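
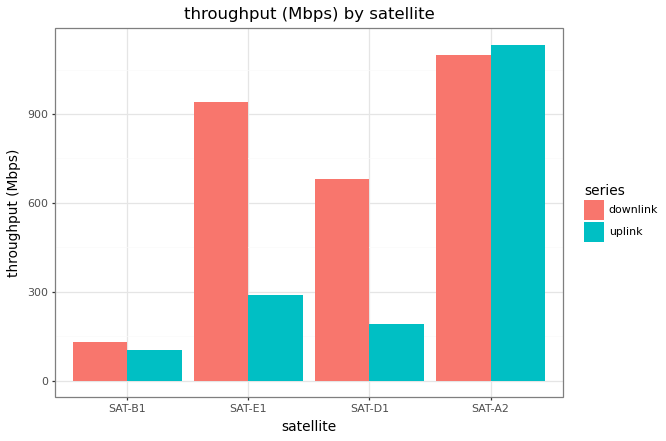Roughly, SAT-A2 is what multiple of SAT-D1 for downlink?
SAT-A2 ≈ 1100, SAT-D1 ≈ 700; 1100/700 ≈ 1.57.

≈ 1.57×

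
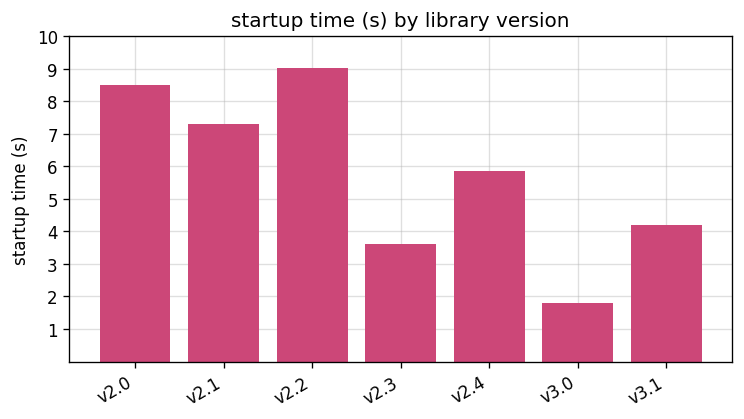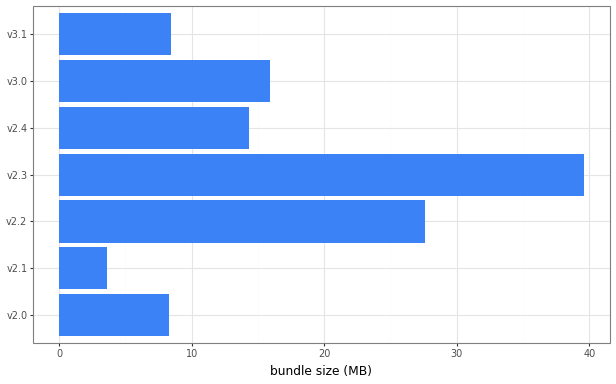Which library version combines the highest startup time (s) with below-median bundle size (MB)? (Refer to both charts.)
Chart 2 median bundle size (MB) ≈ 15; below-median library versions: v2.0, v2.1, v3.1. Among those, v2.0 has the highest startup time (s) (≈ 8).

v2.0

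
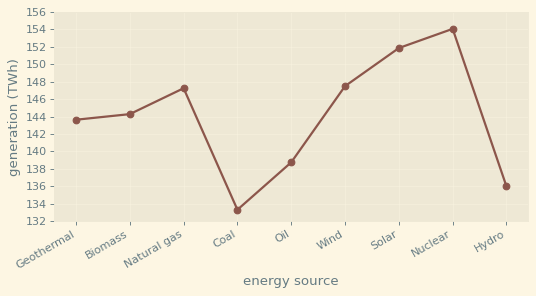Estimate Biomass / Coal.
≈ 1.07×

Biomass ≈ 144, Coal ≈ 134; 144/134 ≈ 1.07.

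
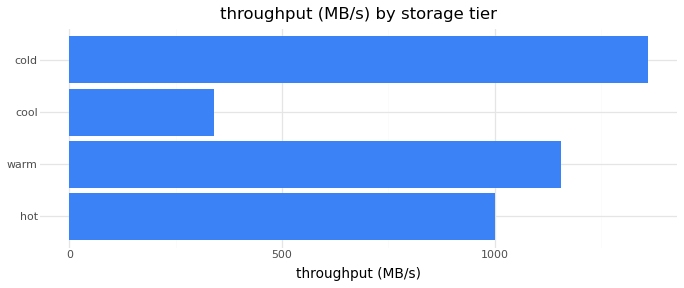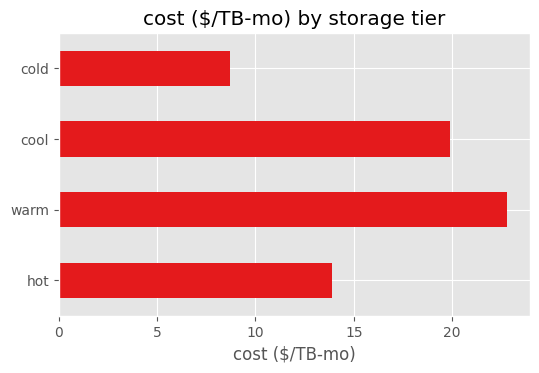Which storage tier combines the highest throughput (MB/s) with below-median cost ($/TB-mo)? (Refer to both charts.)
Chart 2 median cost ($/TB-mo) ≈ 15; below-median storage tiers: hot, cold. Among those, cold has the highest throughput (MB/s) (≈ 1400).

cold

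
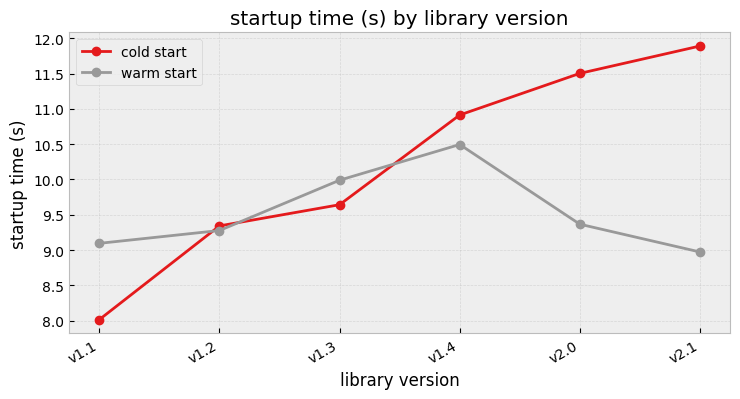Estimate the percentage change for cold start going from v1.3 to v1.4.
≈ +15.8%

v1.3 ≈ 9.5, v1.4 ≈ 11.0; (11.0 − 9.5) / 9.5 ≈ +15.8%.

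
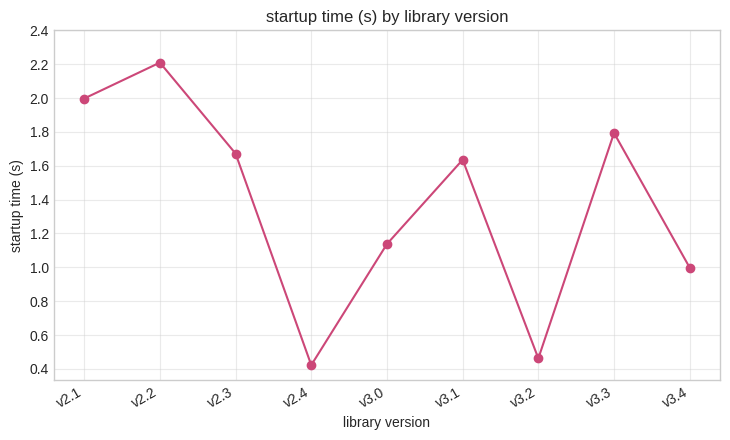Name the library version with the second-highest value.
Top 3: v2.2 ≈ 2.2, v2.1 ≈ 2.0, v3.3 ≈ 1.8.

v2.1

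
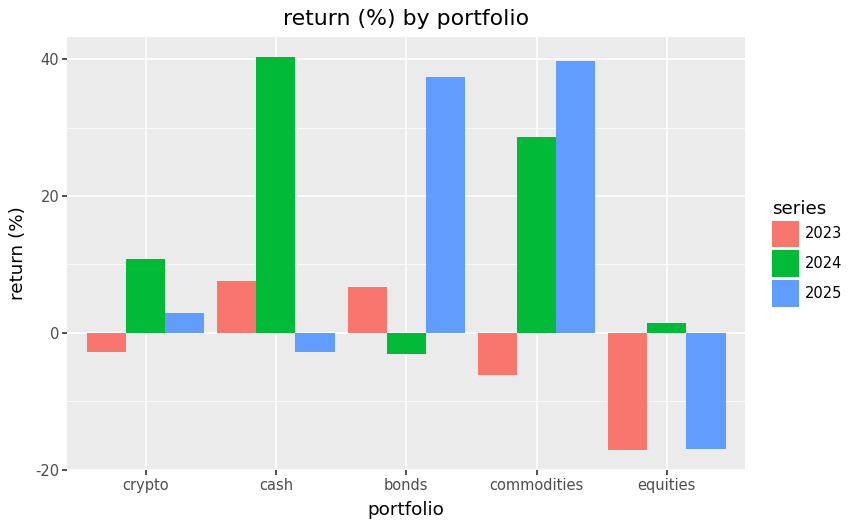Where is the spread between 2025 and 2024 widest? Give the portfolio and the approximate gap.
cash, ≈ 45 %

cash: 2025 ≈ -5, 2024 ≈ 40 → gap ≈ 45. Next-largest (bonds) is only ≈ 40.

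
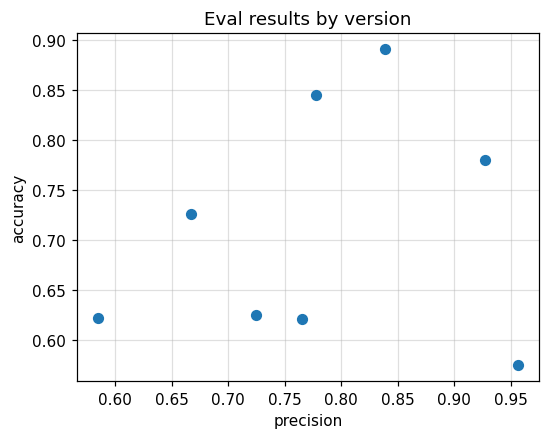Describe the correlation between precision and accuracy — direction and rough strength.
Points are roughly uncorrelated; weak (|r| ≈ 0.2).

no clear correlation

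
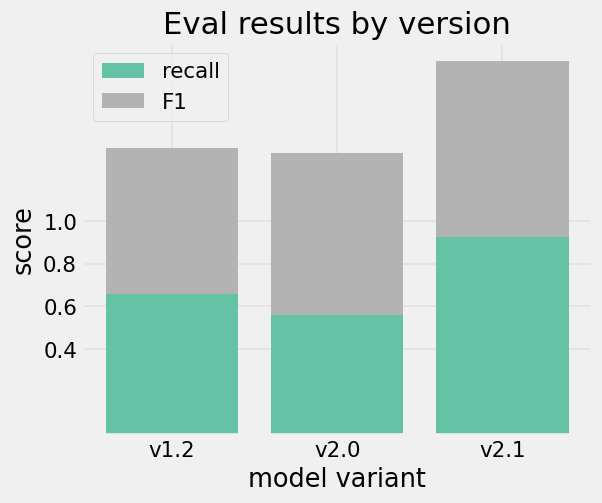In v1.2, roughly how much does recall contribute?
recall top ≈ 0.6, bottom ≈ 0.0; segment ≈ 0.6.

≈ 0.6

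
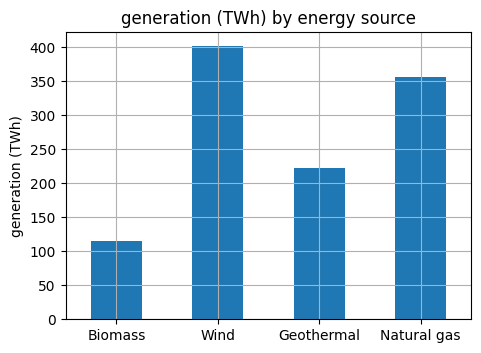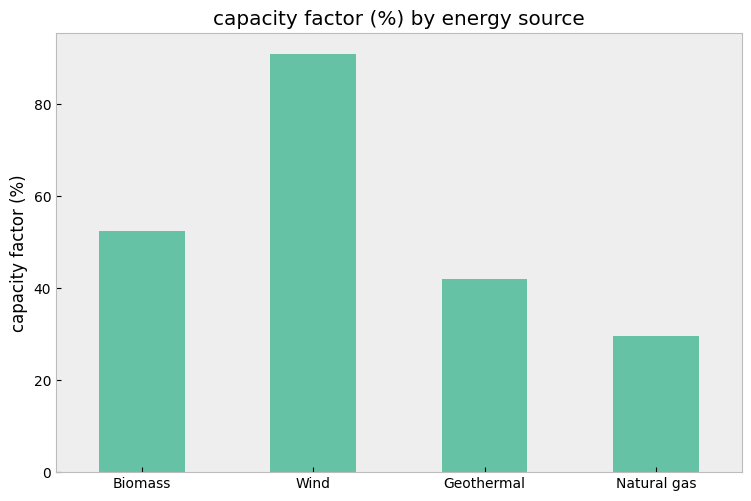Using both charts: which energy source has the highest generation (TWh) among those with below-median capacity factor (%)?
Chart 2 median capacity factor (%) ≈ 50; below-median energy sources: Geothermal, Natural gas. Among those, Natural gas has the highest generation (TWh) (≈ 350).

Natural gas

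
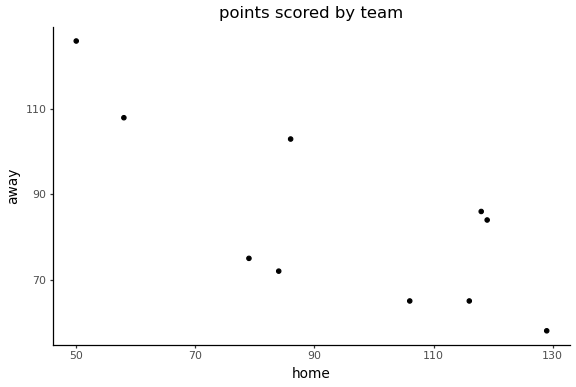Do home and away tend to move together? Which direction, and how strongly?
negative, strong

Points are negatively correlated; strong (|r| ≈ 0.8).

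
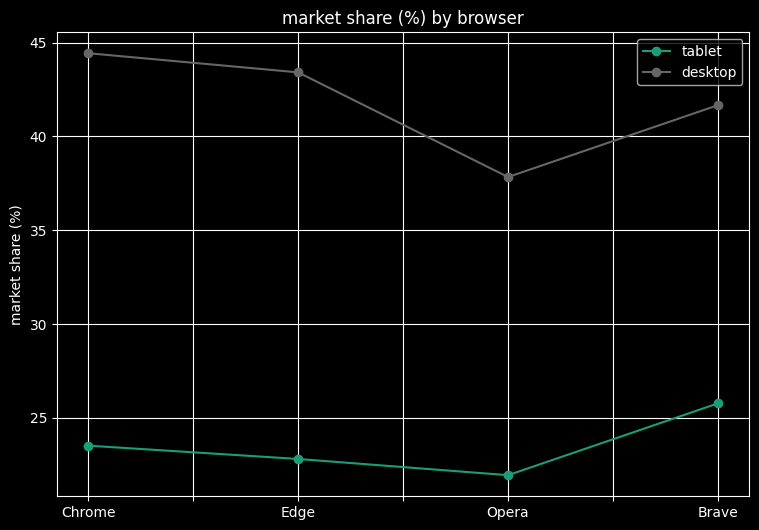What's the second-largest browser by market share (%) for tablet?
Top 3 for tablet: Brave ≈ 26, Chrome ≈ 24, Edge ≈ 22.

Chrome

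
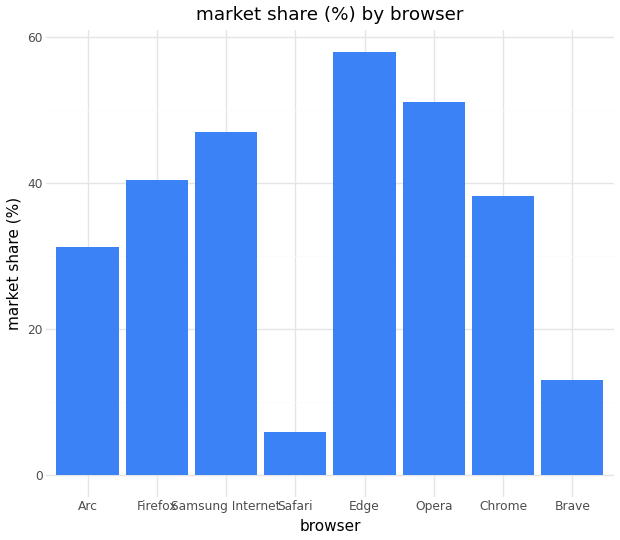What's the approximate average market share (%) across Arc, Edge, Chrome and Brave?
(30 + 60 + 40 + 15) / 4 ≈ 36.

≈ 36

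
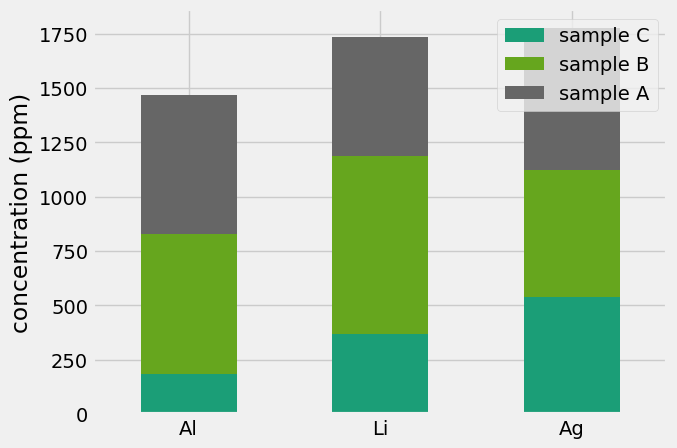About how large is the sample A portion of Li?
sample A top ≈ 1800, bottom ≈ 1200; segment ≈ 600.

≈ 600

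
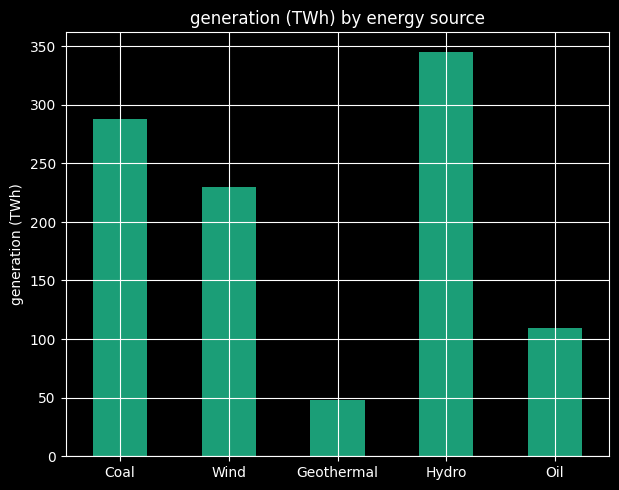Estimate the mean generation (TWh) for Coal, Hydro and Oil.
(300 + 350 + 100) / 3 ≈ 250.

≈ 250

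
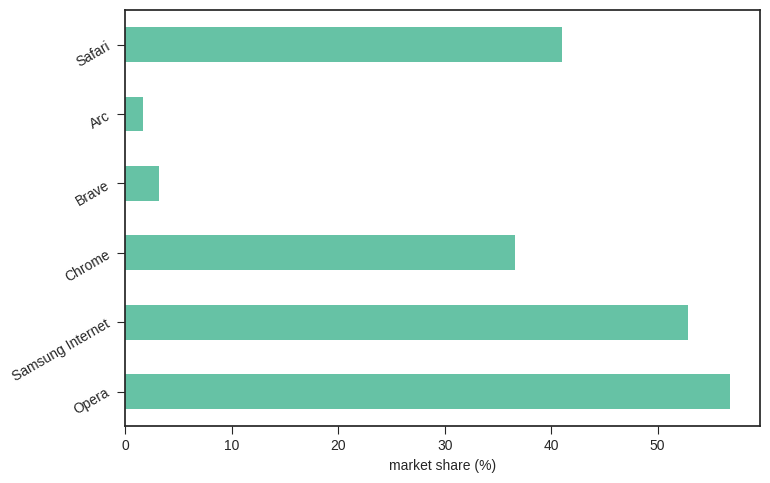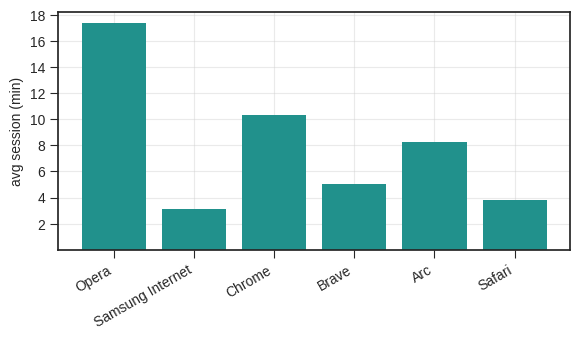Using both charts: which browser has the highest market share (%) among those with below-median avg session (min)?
Samsung Internet

Chart 2 median avg session (min) ≈ 6; below-median browsers: Samsung Internet, Brave, Safari. Among those, Samsung Internet has the highest market share (%) (≈ 50).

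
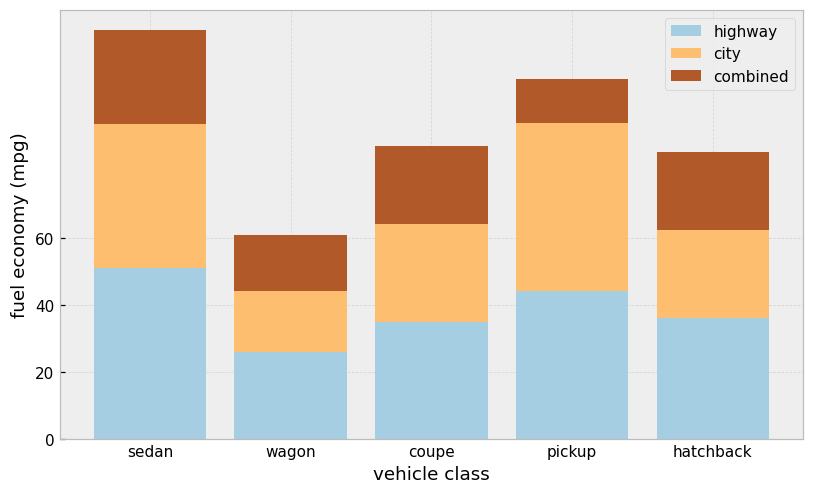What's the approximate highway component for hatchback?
highway top ≈ 40, bottom ≈ 0; segment ≈ 40.

≈ 40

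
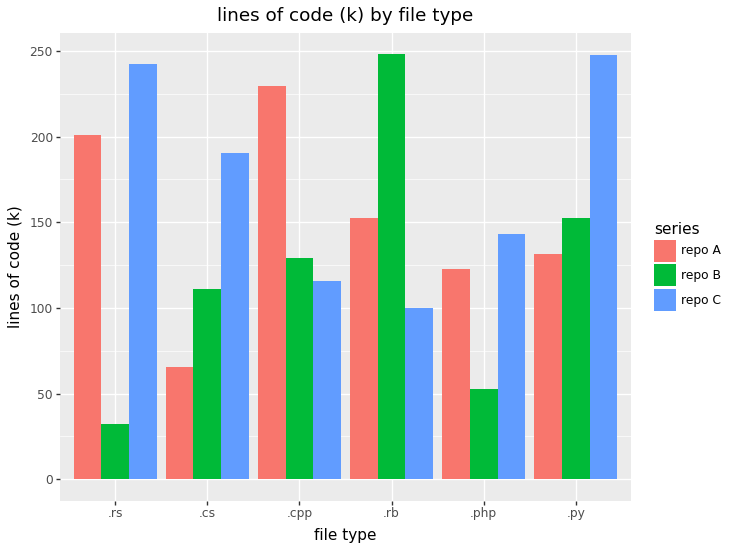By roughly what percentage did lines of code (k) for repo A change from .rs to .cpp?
.rs ≈ 200, .cpp ≈ 225; (225 − 200) / 200 ≈ +12.5%.

≈ +12.5%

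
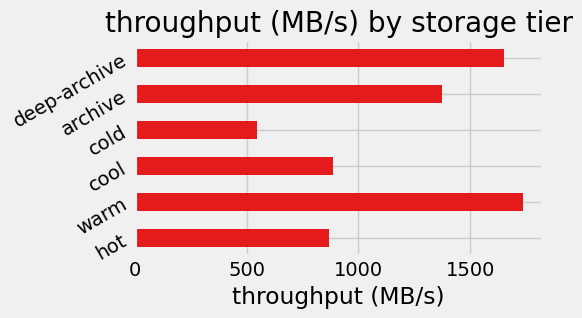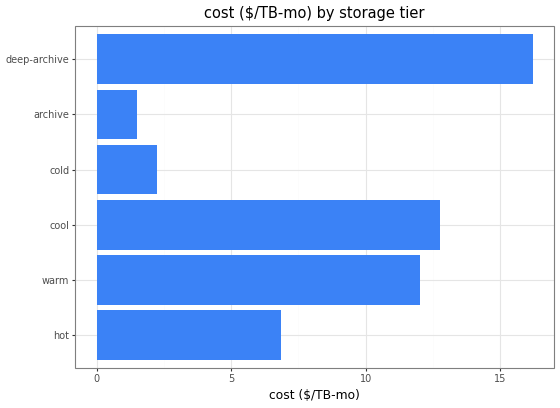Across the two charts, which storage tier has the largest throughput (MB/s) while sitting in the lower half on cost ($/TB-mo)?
Chart 2 median cost ($/TB-mo) ≈ 10; below-median storage tiers: hot, cold, archive. Among those, archive has the highest throughput (MB/s) (≈ 1400).

archive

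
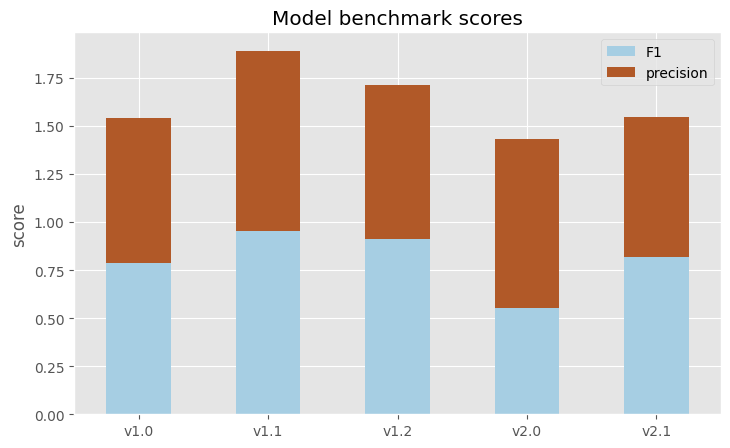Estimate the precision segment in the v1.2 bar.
precision top ≈ 1.8, bottom ≈ 1.0; segment ≈ 0.8.

≈ 0.8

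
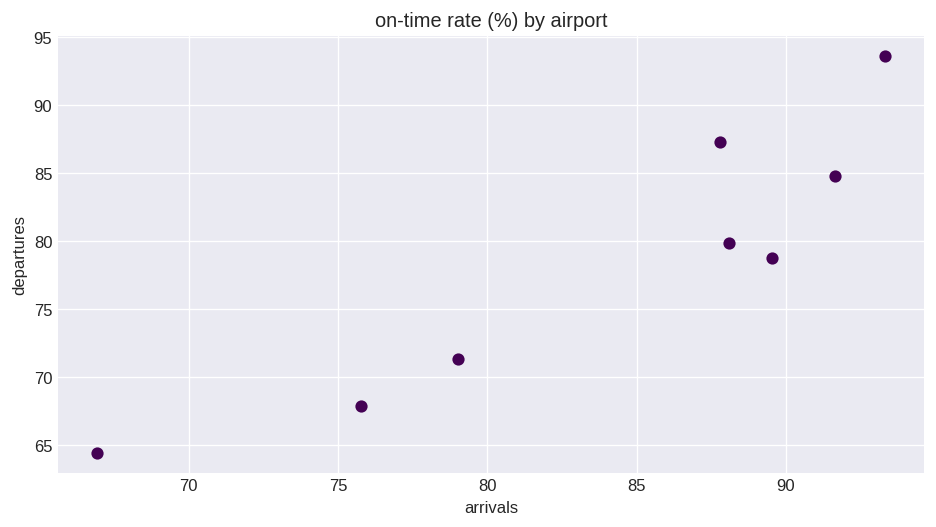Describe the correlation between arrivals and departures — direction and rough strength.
positive, strong

Points are positively correlated; strong (|r| ≈ 0.9).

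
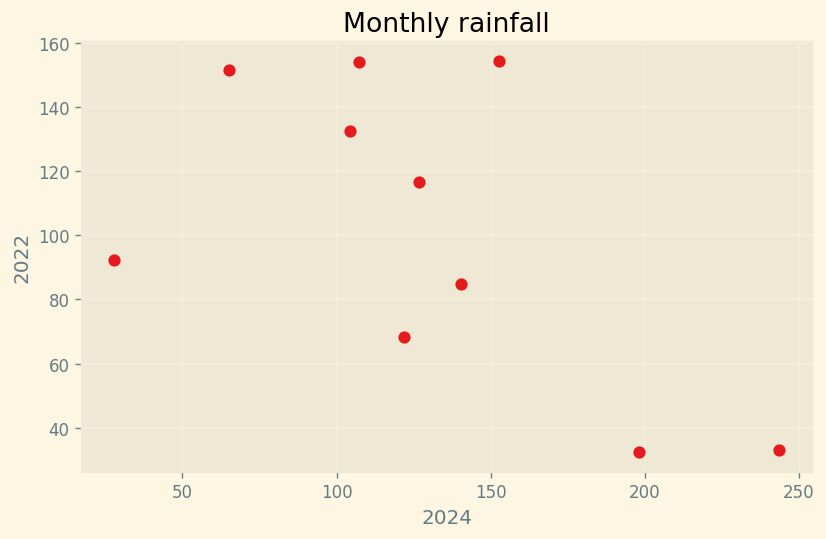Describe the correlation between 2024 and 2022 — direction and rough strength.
negative, moderate

Points are negatively correlated; moderate (|r| ≈ 0.6).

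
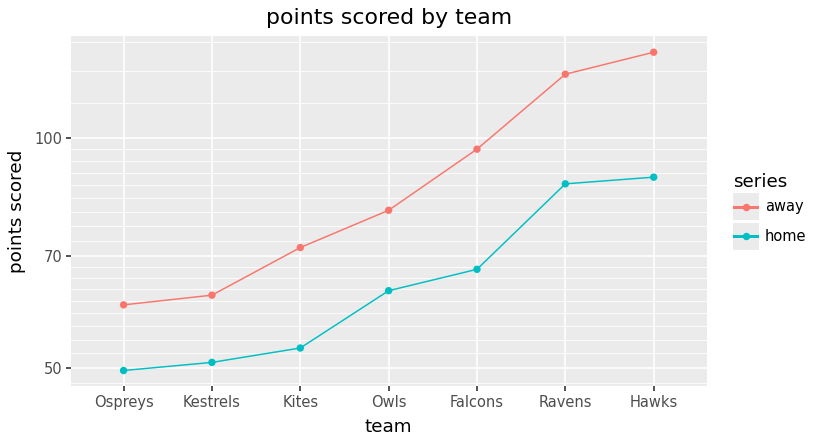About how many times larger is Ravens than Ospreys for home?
≈ 1.8×

Ravens ≈ 90, Ospreys ≈ 50; 90/50 ≈ 1.8.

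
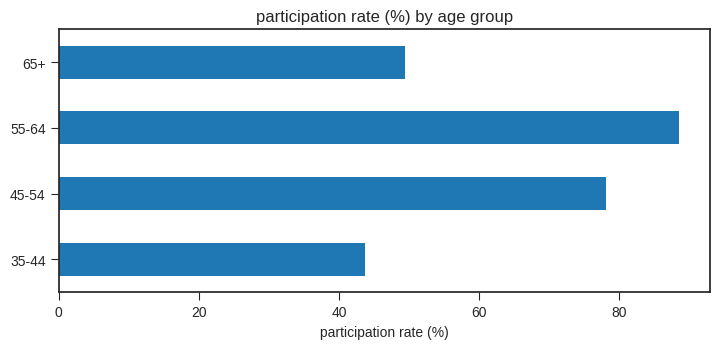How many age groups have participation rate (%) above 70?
2

Above 70: 45-54, 55-64.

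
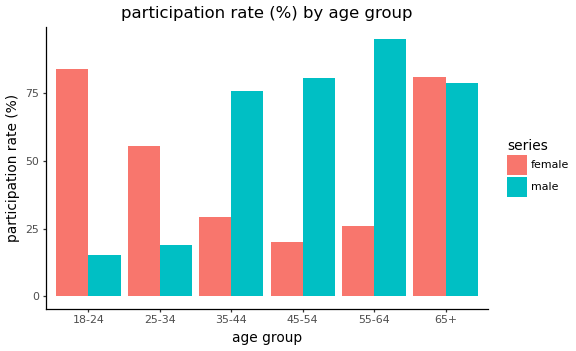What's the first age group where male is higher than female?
35-44

25-34: male ≈ 20 vs female ≈ 60 (not yet); 35-44: male ≈ 80 vs female ≈ 30 (first crossover).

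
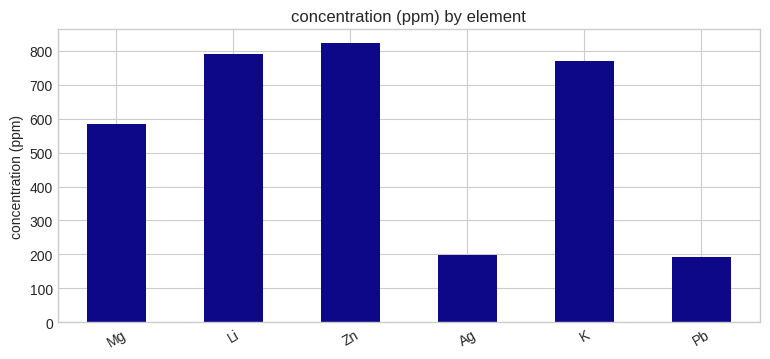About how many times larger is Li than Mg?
≈ 1.33×

Li ≈ 800, Mg ≈ 600; 800/600 ≈ 1.33.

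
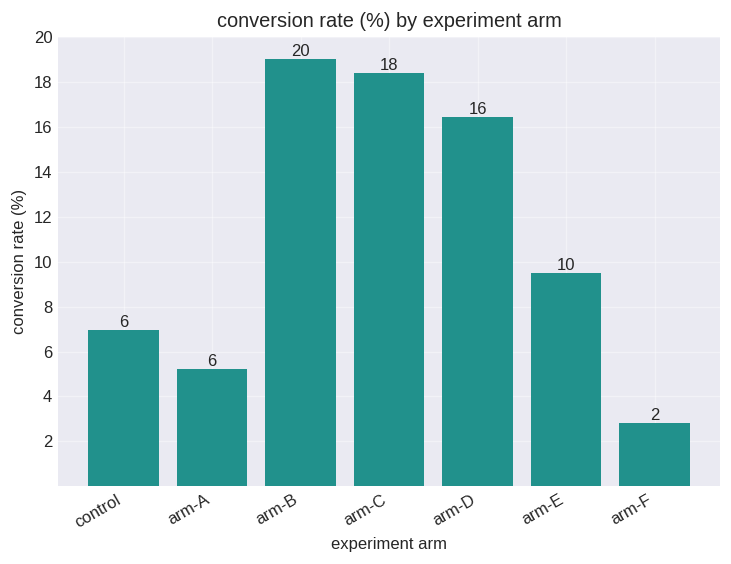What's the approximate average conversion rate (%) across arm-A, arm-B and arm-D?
(6 + 20 + 16) / 3 ≈ 14.

≈ 14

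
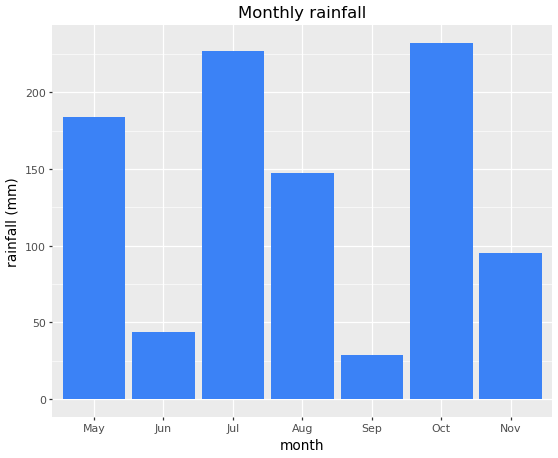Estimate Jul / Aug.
≈ 1.57×

Jul ≈ 220, Aug ≈ 140; 220/140 ≈ 1.57.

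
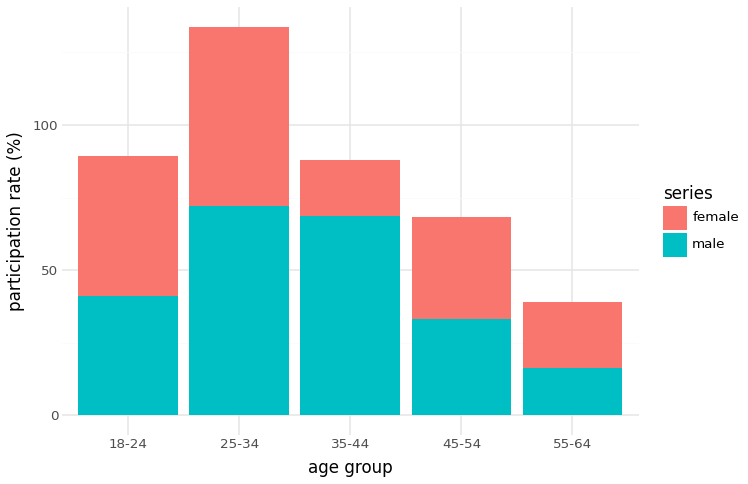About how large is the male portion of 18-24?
≈ 40

male top ≈ 40, bottom ≈ 0; segment ≈ 40.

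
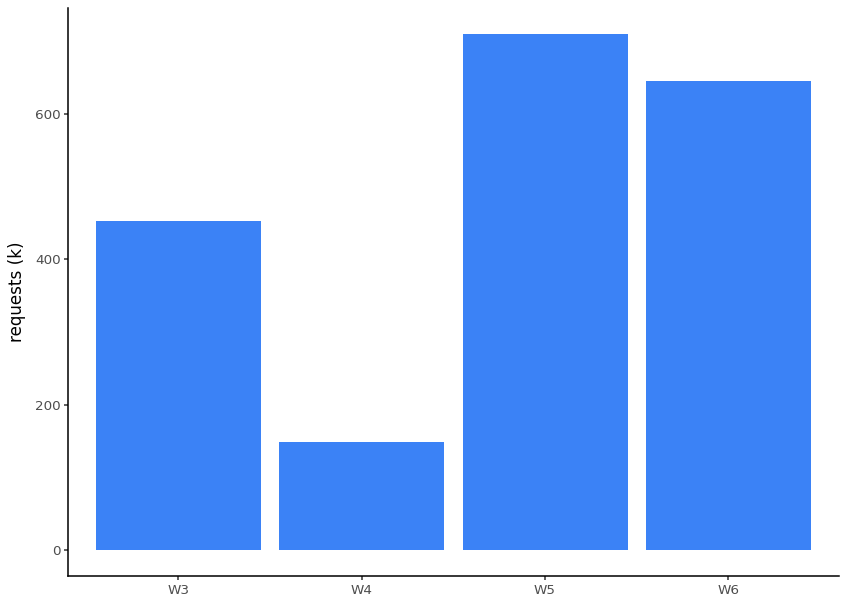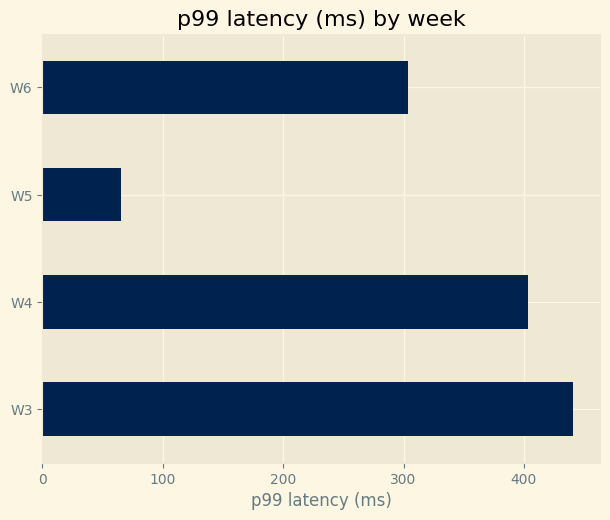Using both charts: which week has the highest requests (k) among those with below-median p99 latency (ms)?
W5

Chart 2 median p99 latency (ms) ≈ 350; below-median weeks: W5, W6. Among those, W5 has the highest requests (k) (≈ 700).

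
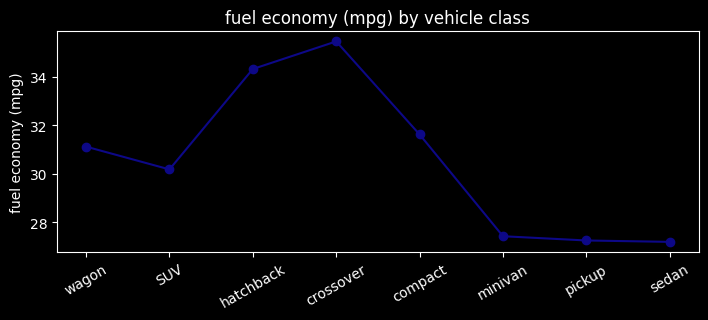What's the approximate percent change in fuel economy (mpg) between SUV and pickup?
SUV ≈ 30, pickup ≈ 27; (27 − 30) / 30 ≈ -10%.

≈ -10%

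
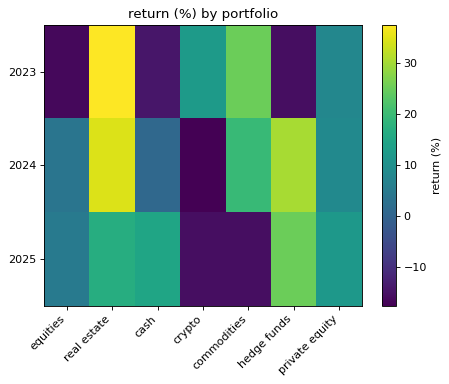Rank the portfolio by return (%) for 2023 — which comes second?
Top 3 for 2023: real estate ≈ 40, commodities ≈ 25, crypto ≈ 10.

commodities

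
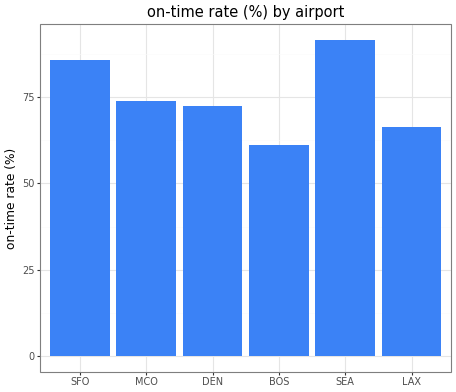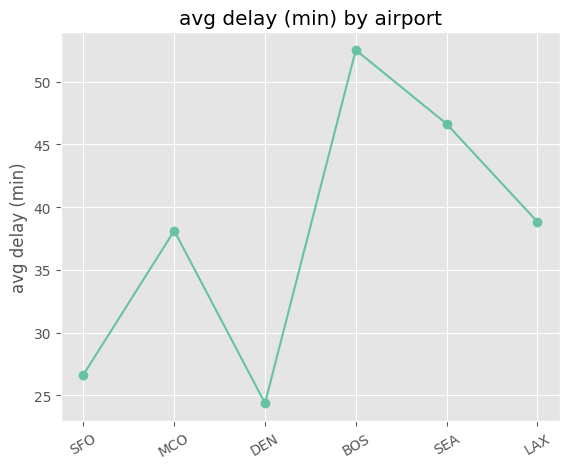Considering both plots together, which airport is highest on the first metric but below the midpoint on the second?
SFO

Chart 2 median avg delay (min) ≈ 40; below-median airports: SFO, MCO, DEN. Among those, SFO has the highest on-time rate (%) (≈ 90).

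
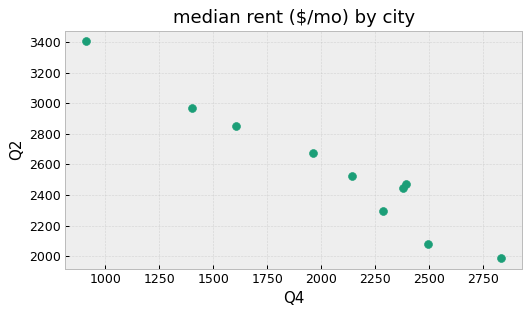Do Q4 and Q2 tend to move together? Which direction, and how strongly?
negative, strong

Points are negatively correlated; strong (|r| ≈ 1.0).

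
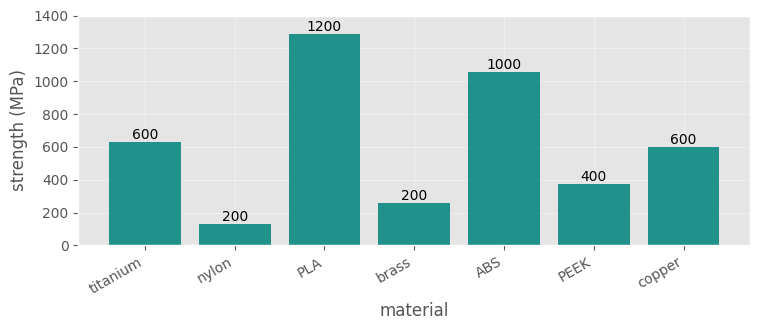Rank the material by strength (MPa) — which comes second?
ABS

Top 3: PLA ≈ 1200, ABS ≈ 1000, titanium ≈ 600.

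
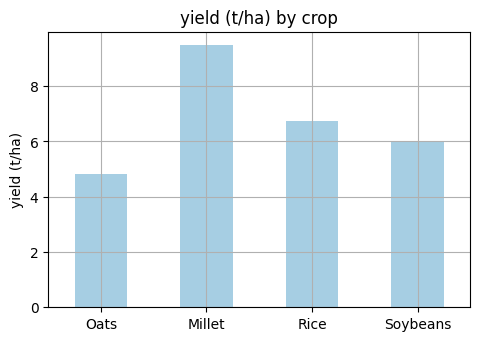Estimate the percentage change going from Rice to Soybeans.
≈ -14.3%

Rice ≈ 7, Soybeans ≈ 6; (6 − 7) / 7 ≈ -14.3%.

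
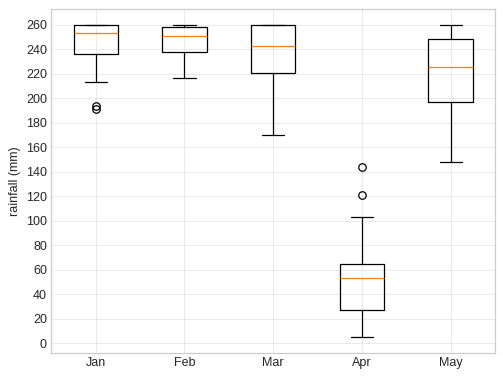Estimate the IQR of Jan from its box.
Q3 ≈ 260, Q1 ≈ 240; IQR ≈ 20.

≈ 20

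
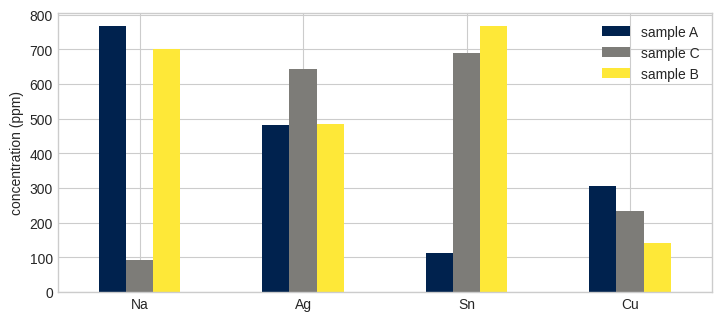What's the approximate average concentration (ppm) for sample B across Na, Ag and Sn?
≈ 667

(700 + 500 + 800) / 3 ≈ 667.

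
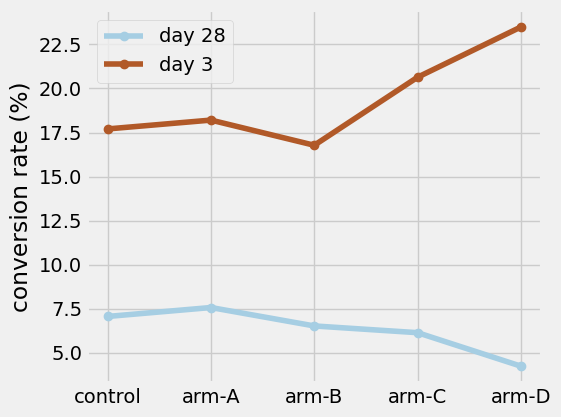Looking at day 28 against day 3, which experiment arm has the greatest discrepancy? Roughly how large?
arm-D, ≈ 20 %

arm-D: day 28 ≈ 4, day 3 ≈ 24 → gap ≈ 20. Next-largest (arm-C) is only ≈ 14.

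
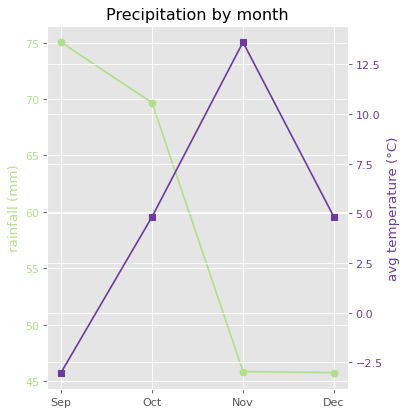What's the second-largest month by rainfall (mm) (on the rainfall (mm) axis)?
Oct

Top 3 (on the rainfall (mm) axis): Sep ≈ 75, Oct ≈ 70, Nov ≈ 45.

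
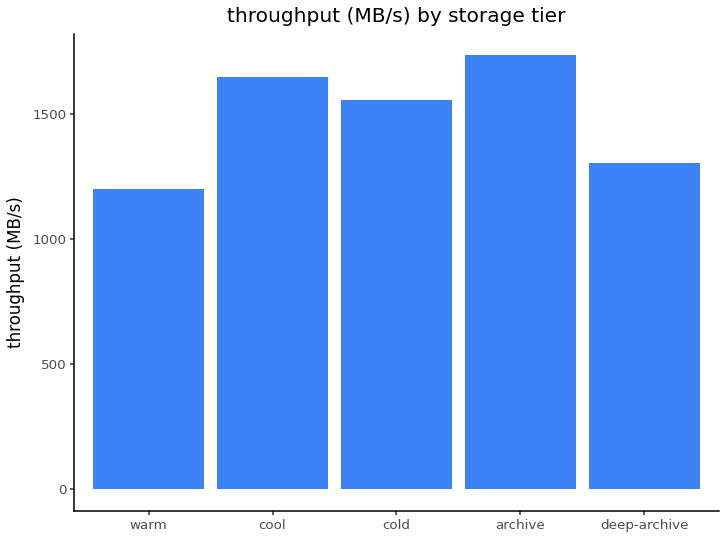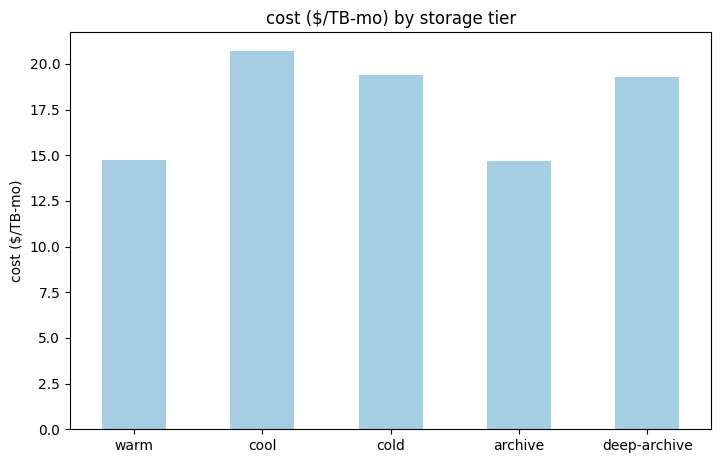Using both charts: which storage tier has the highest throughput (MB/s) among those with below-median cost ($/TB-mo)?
archive

Chart 2 median cost ($/TB-mo) ≈ 20; below-median storage tiers: warm, archive. Among those, archive has the highest throughput (MB/s) (≈ 1800).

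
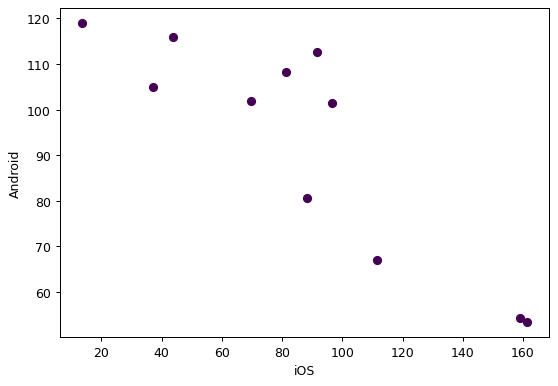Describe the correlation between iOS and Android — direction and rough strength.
Points are negatively correlated; strong (|r| ≈ 0.9).

negative, strong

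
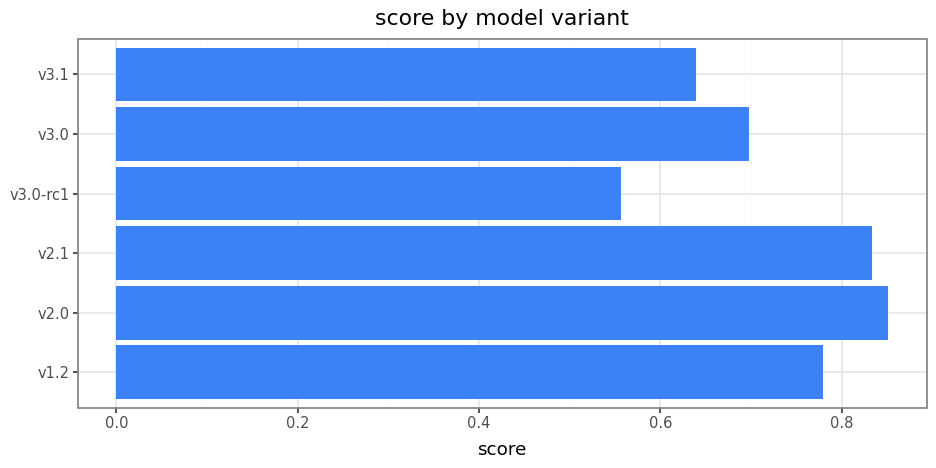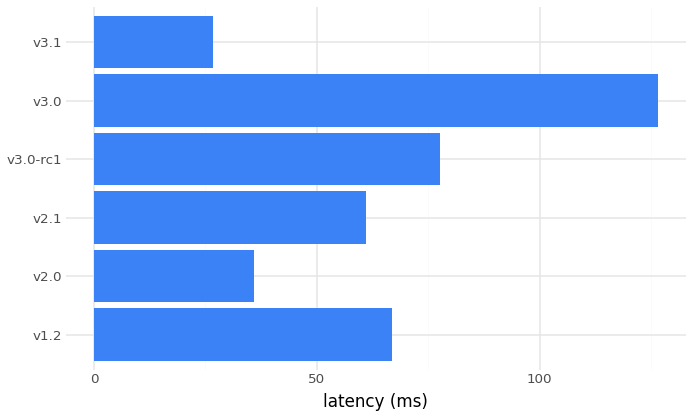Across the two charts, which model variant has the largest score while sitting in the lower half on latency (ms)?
Chart 2 median latency (ms) ≈ 60; below-median model variants: v2.0, v2.1, v3.1. Among those, v2.0 has the highest score (≈ 0.9).

v2.0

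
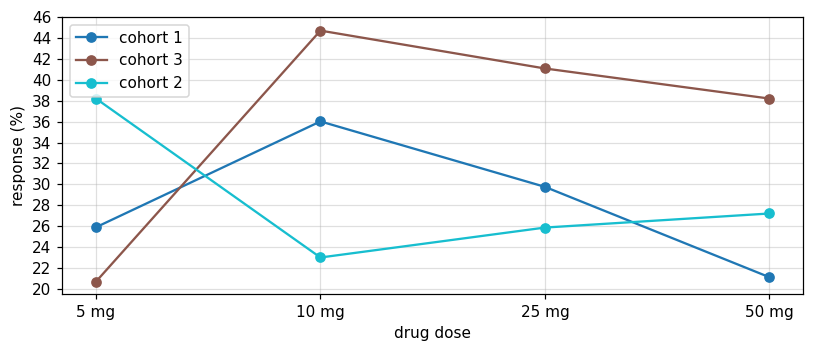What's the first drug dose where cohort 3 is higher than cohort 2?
10 mg

5 mg: cohort 3 ≈ 20 vs cohort 2 ≈ 38 (not yet); 10 mg: cohort 3 ≈ 44 vs cohort 2 ≈ 24 (first crossover).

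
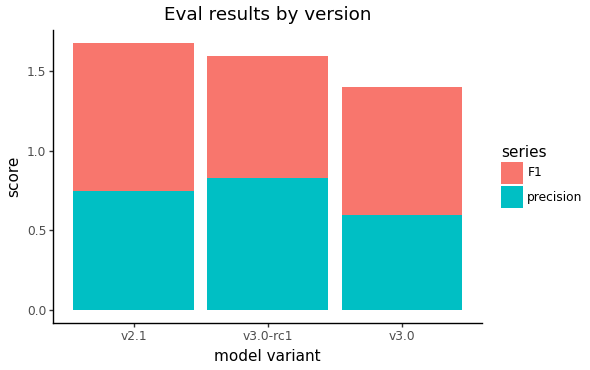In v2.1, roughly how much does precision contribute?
precision top ≈ 0.8, bottom ≈ 0.0; segment ≈ 0.8.

≈ 0.8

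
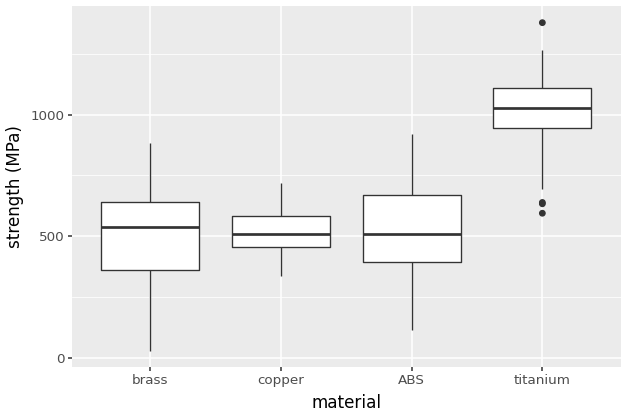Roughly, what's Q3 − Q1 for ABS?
≈ 250

Q3 ≈ 650, Q1 ≈ 400; IQR ≈ 250.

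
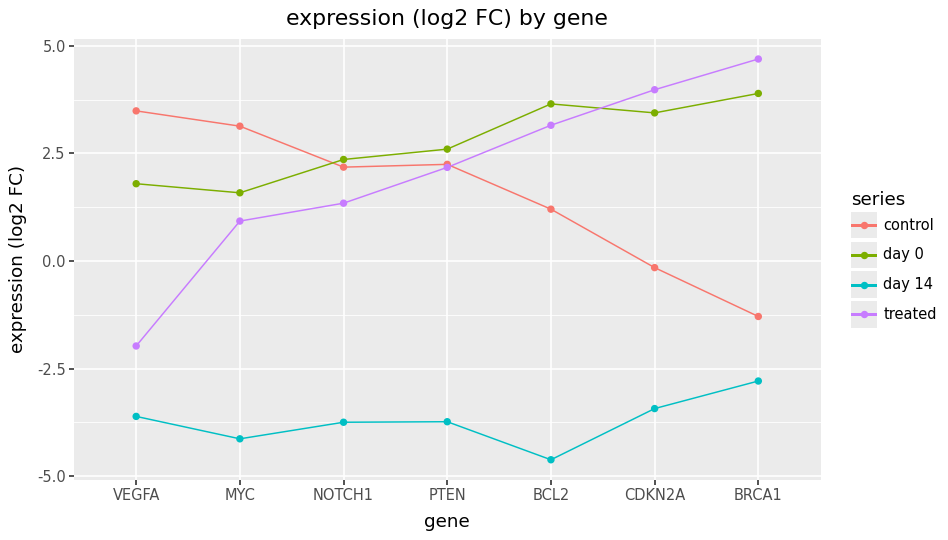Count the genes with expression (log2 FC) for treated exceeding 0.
Above 0: MYC, NOTCH1, PTEN, BCL2, CDKN2A, BRCA1.

6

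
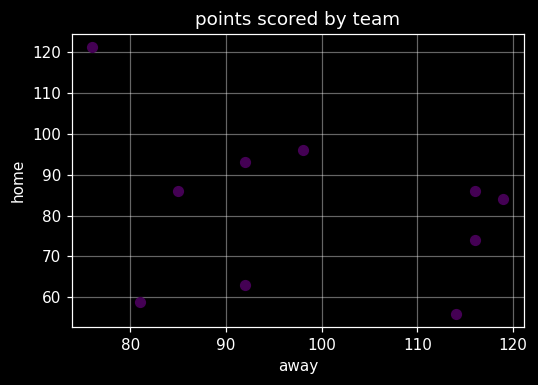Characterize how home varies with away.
negative, weak

Points are negatively correlated; weak (|r| ≈ 0.3).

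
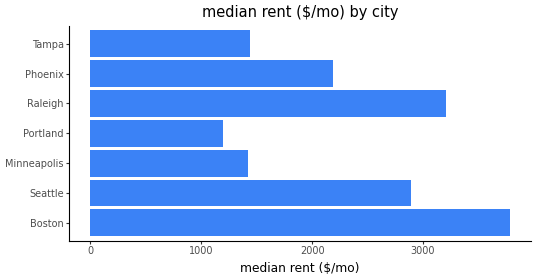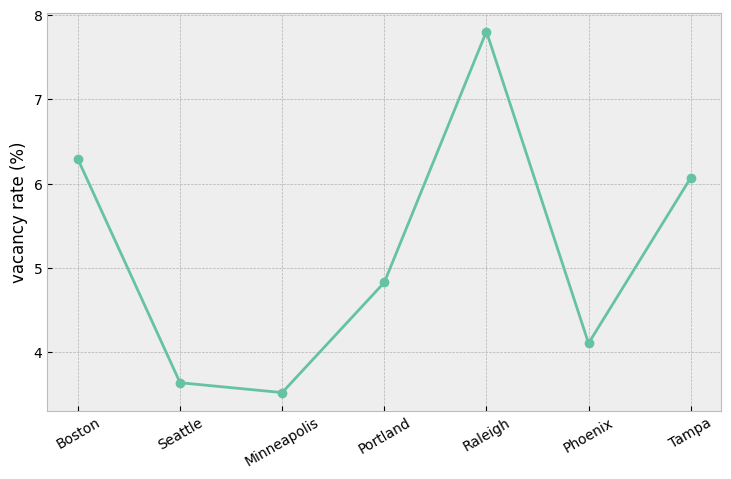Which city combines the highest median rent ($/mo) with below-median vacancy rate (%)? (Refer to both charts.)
Chart 2 median vacancy rate (%) ≈ 5; below-median cities: Seattle, Minneapolis, Phoenix. Among those, Seattle has the highest median rent ($/mo) (≈ 3000).

Seattle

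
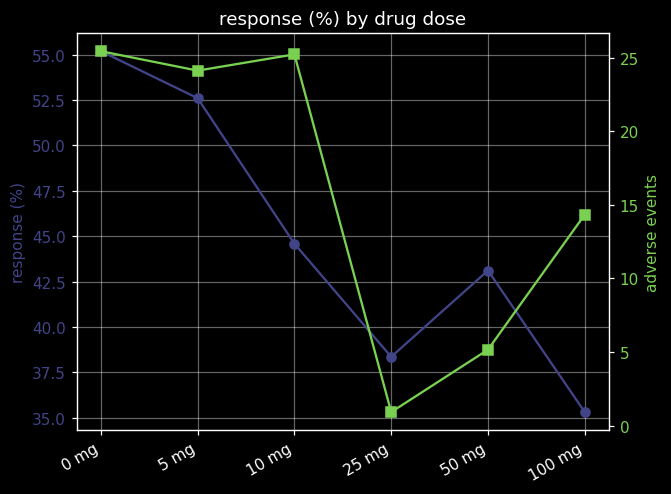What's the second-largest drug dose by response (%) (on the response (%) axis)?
Top 3 (on the response (%) axis): 0 mg ≈ 56, 5 mg ≈ 52, 10 mg ≈ 44.

5 mg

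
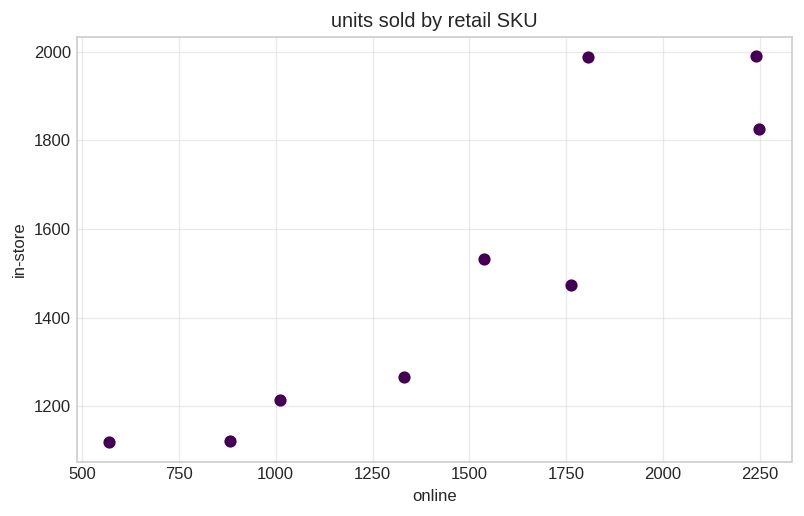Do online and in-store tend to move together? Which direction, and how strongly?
Points are positively correlated; strong (|r| ≈ 0.9).

positive, strong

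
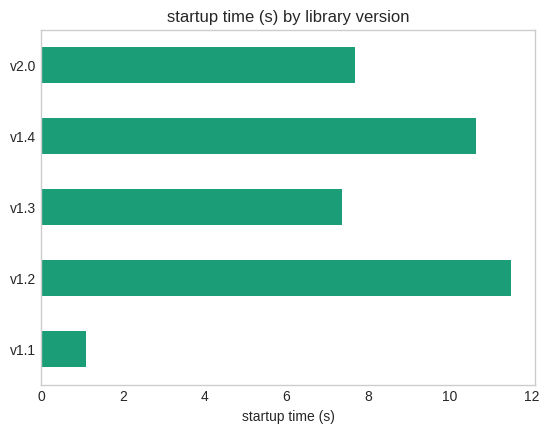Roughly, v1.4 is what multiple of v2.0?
≈ 1.38×

v1.4 ≈ 11, v2.0 ≈ 8; 11/8 ≈ 1.38.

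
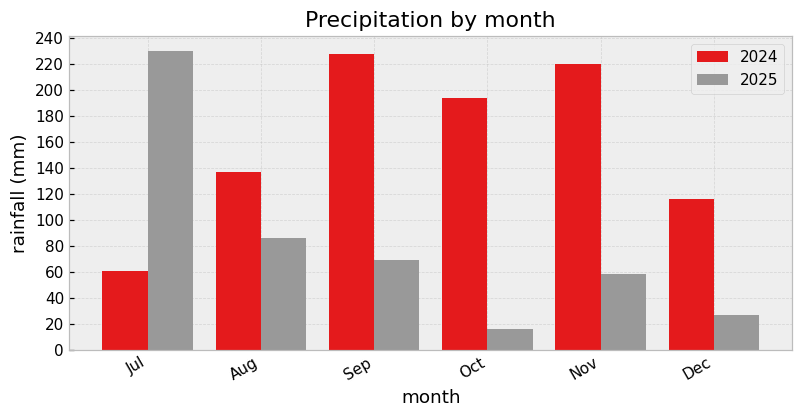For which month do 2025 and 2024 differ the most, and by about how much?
Oct: 2025 ≈ 20, 2024 ≈ 200 → gap ≈ 180. Next-largest (Jul) is only ≈ 160.

Oct, ≈ 180 mm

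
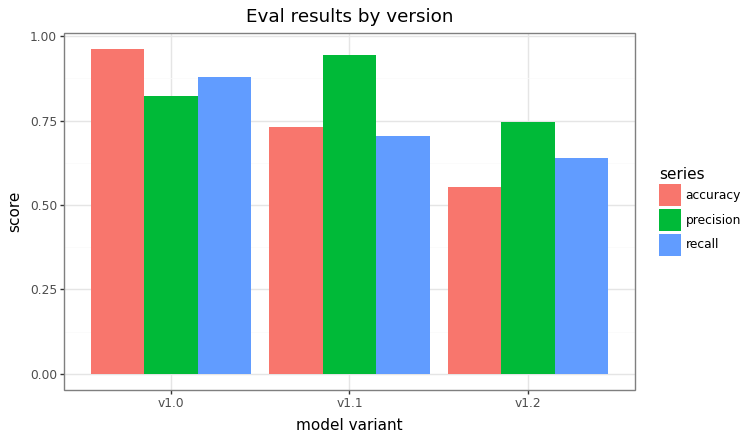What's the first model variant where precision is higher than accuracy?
v1.1

v1.0: precision ≈ 0.8 vs accuracy ≈ 1.0 (not yet); v1.1: precision ≈ 0.9 vs accuracy ≈ 0.7 (first crossover).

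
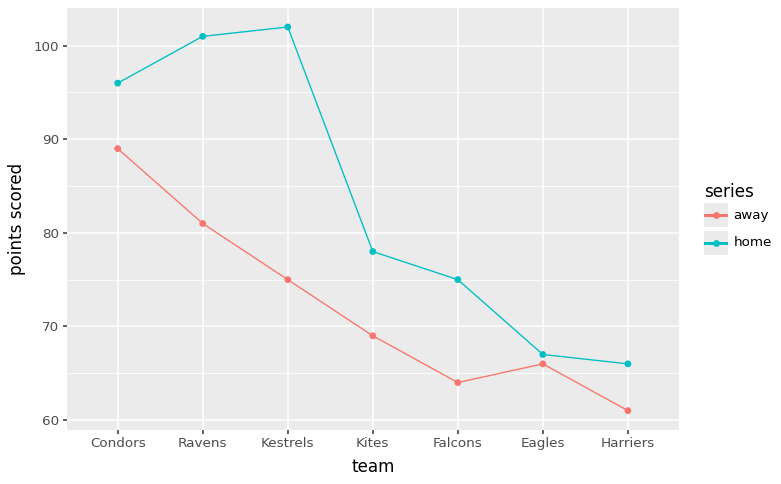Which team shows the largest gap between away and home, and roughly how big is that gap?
Kestrels, ≈ 25

Kestrels: away ≈ 75, home ≈ 100 → gap ≈ 25. Next-largest (Ravens) is only ≈ 20.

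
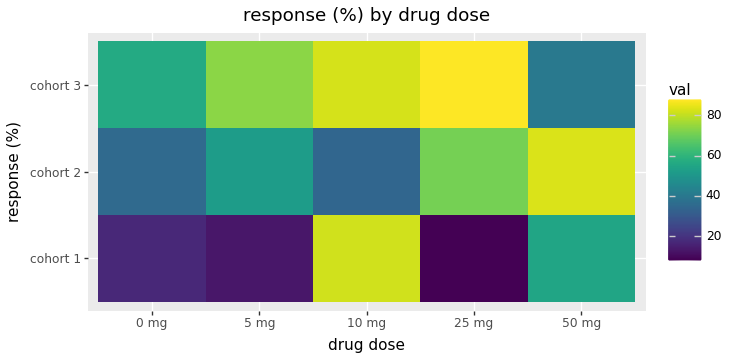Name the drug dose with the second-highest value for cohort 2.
25 mg

Top 3 for cohort 2: 50 mg ≈ 80, 25 mg ≈ 70, 5 mg ≈ 50.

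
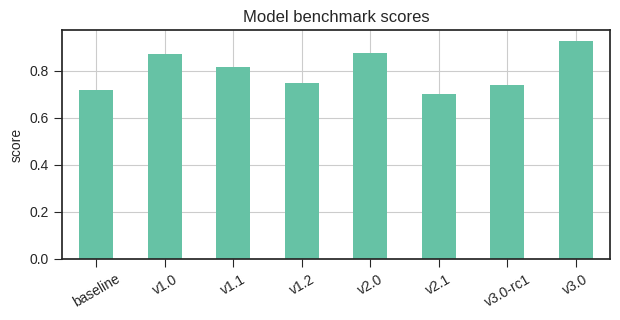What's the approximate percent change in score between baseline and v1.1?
baseline ≈ 0.7, v1.1 ≈ 0.8; (0.8 − 0.7) / 0.7 ≈ +14.3%.

≈ +14.3%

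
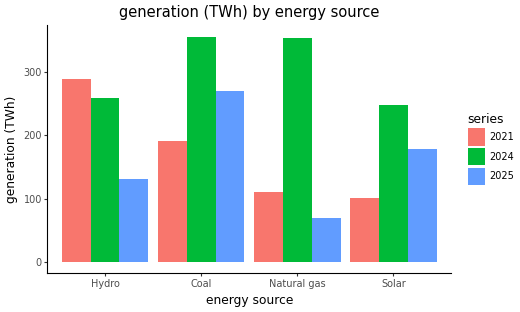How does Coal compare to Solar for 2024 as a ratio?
Coal ≈ 350, Solar ≈ 250; 350/250 ≈ 1.4.

≈ 1.4×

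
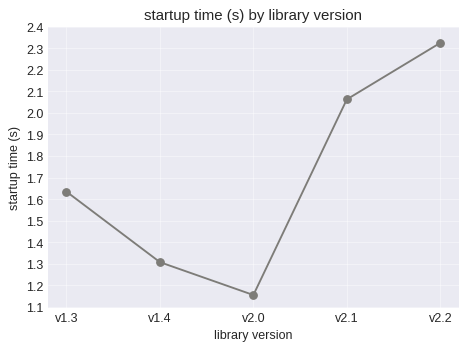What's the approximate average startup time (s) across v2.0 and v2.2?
≈ 1.75

(1.2 + 2.3) / 2 ≈ 1.75.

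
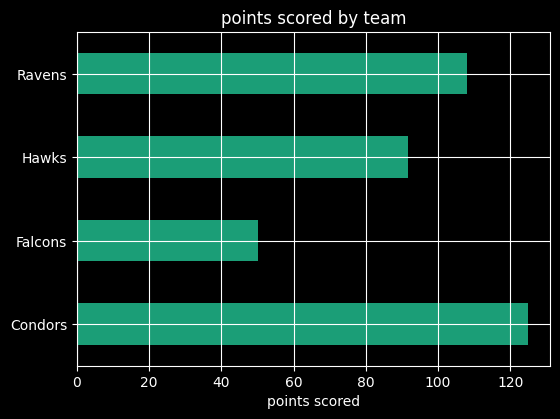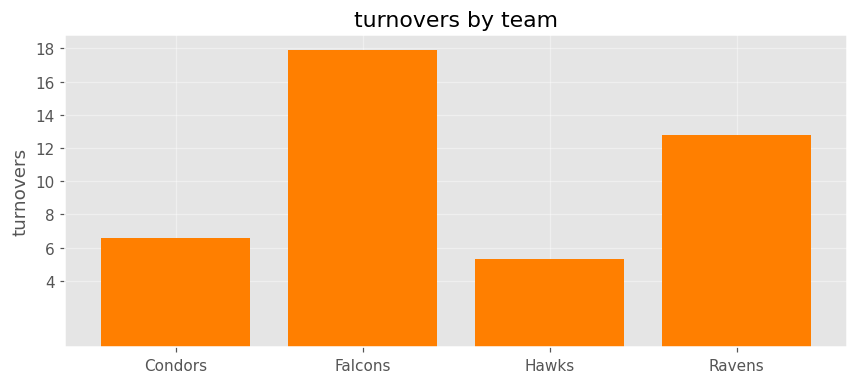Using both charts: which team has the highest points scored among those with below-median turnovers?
Condors

Chart 2 median turnovers ≈ 10; below-median teams: Condors, Hawks. Among those, Condors has the highest points scored (≈ 120).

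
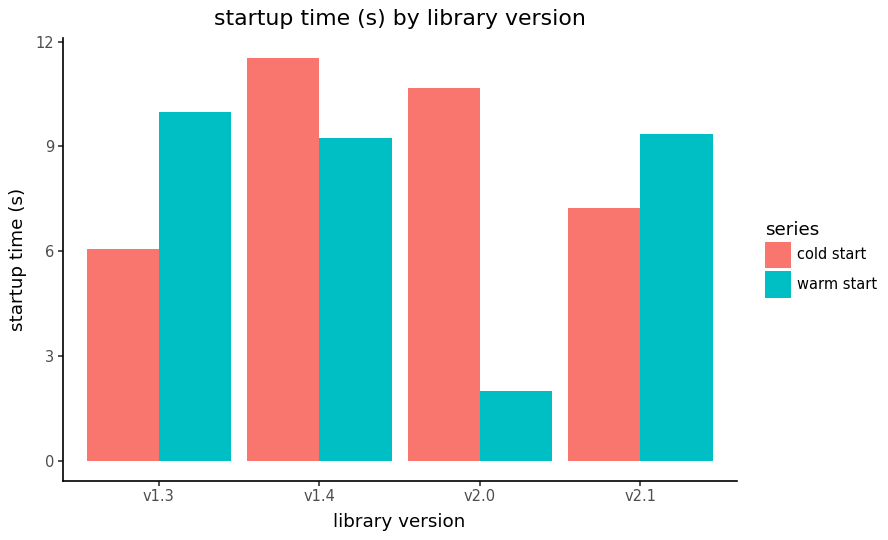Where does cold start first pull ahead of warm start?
v1.4

v1.3: cold start ≈ 6 vs warm start ≈ 10 (not yet); v1.4: cold start ≈ 12 vs warm start ≈ 9 (first crossover).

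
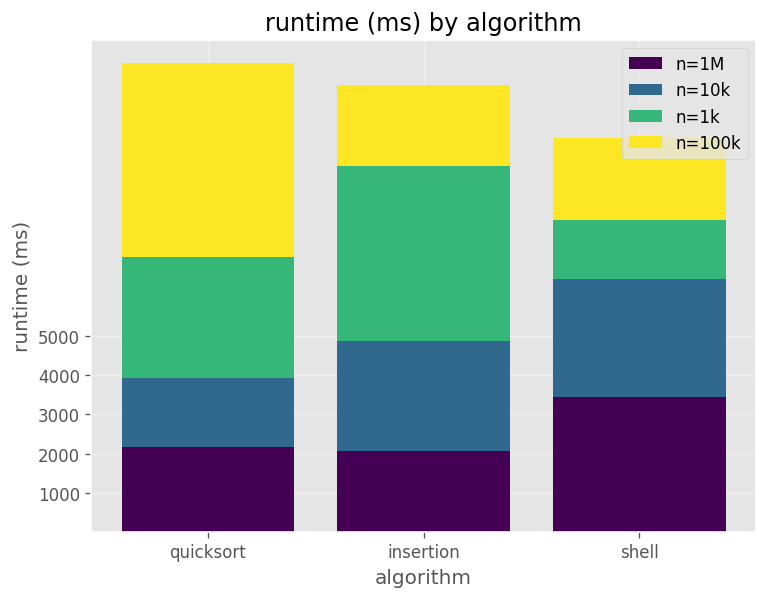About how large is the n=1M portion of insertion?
n=1M top ≈ 2000, bottom ≈ 0; segment ≈ 2000.

≈ 2000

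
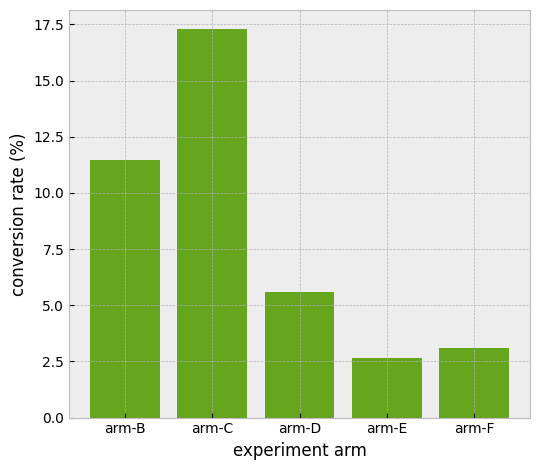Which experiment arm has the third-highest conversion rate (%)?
arm-D

Top 4: arm-C ≈ 18, arm-B ≈ 12, arm-D ≈ 6, arm-F ≈ 4.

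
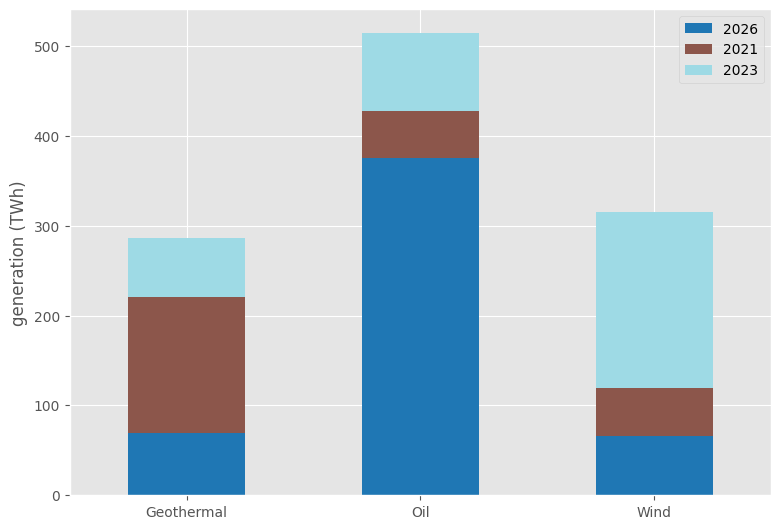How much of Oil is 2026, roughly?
2026 top ≈ 350, bottom ≈ 0; segment ≈ 350.

≈ 350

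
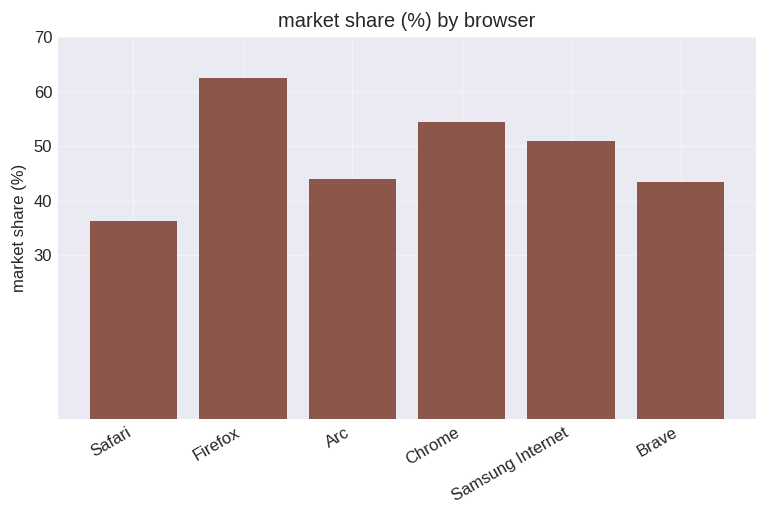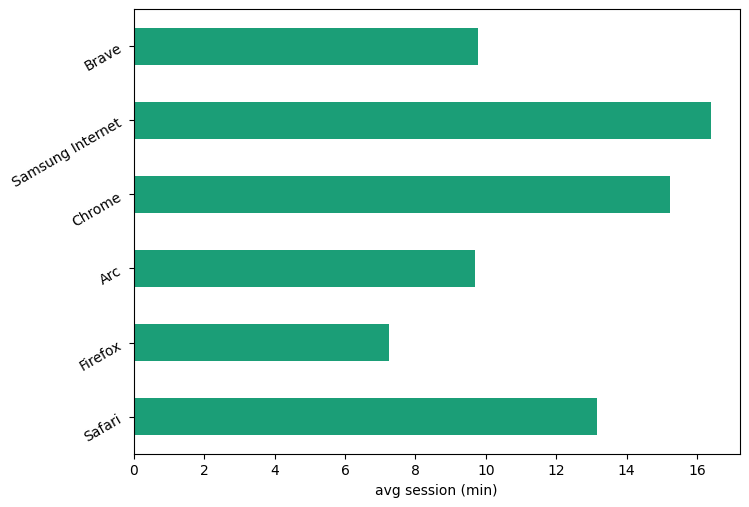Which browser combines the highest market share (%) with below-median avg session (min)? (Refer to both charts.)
Firefox

Chart 2 median avg session (min) ≈ 12; below-median browsers: Firefox, Arc, Brave. Among those, Firefox has the highest market share (%) (≈ 60).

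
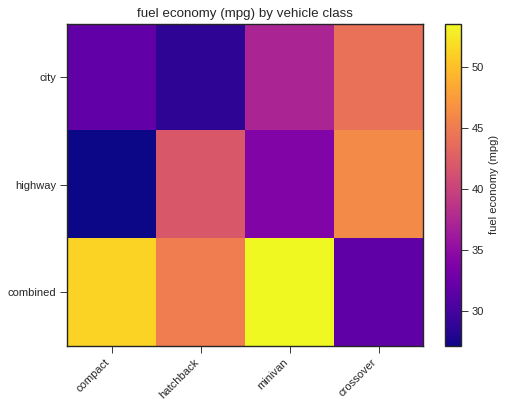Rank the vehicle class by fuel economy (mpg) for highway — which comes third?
minivan

Top 4 for highway: crossover ≈ 45, hatchback ≈ 40, minivan ≈ 35, compact ≈ 25.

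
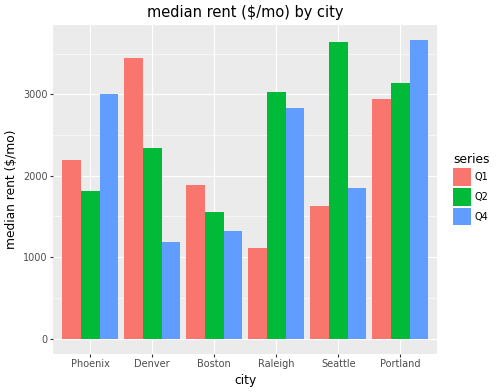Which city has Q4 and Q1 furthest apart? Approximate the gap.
Denver, ≈ 2500 $/mo

Denver: Q4 ≈ 1000, Q1 ≈ 3500 → gap ≈ 2500. Next-largest (Raleigh) is only ≈ 2000.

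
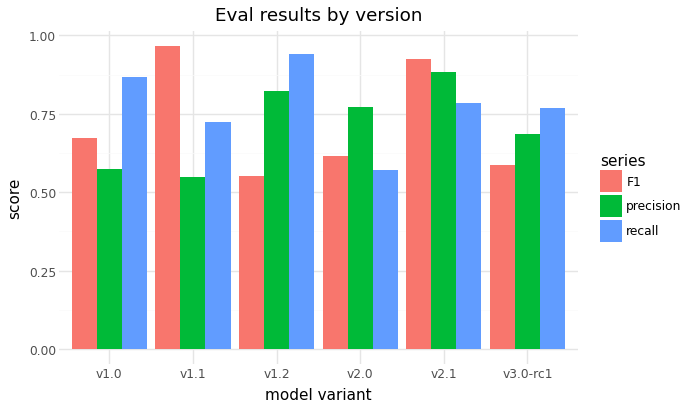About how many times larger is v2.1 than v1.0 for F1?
≈ 1.29×

v2.1 ≈ 0.9, v1.0 ≈ 0.7; 0.9/0.7 ≈ 1.29.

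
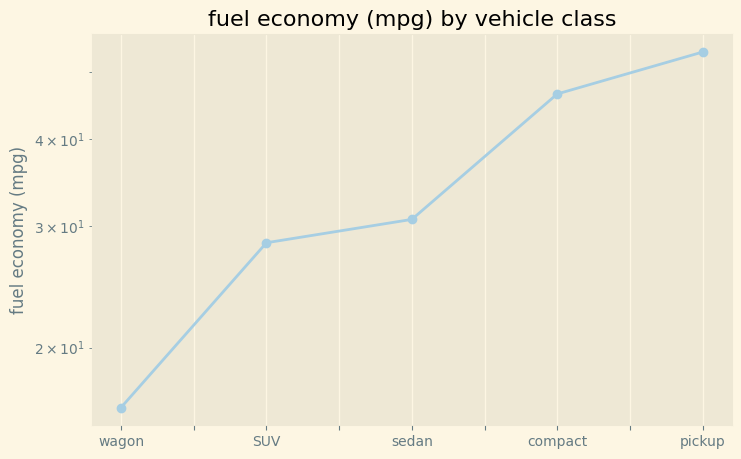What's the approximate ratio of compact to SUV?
compact ≈ 45, SUV ≈ 30; 45/30 ≈ 1.5.

≈ 1.5×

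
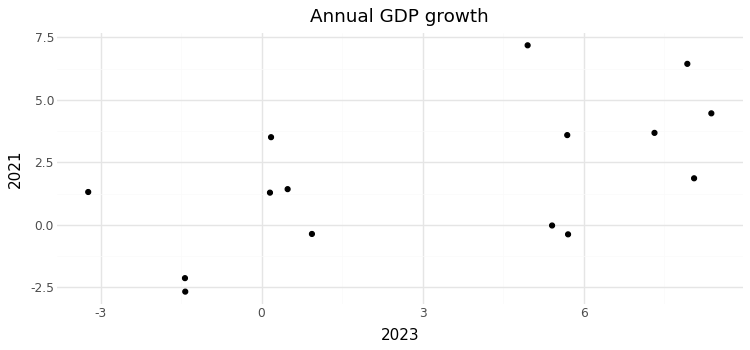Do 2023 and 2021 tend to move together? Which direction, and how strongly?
positive, moderate

Points are positively correlated; moderate (|r| ≈ 0.6).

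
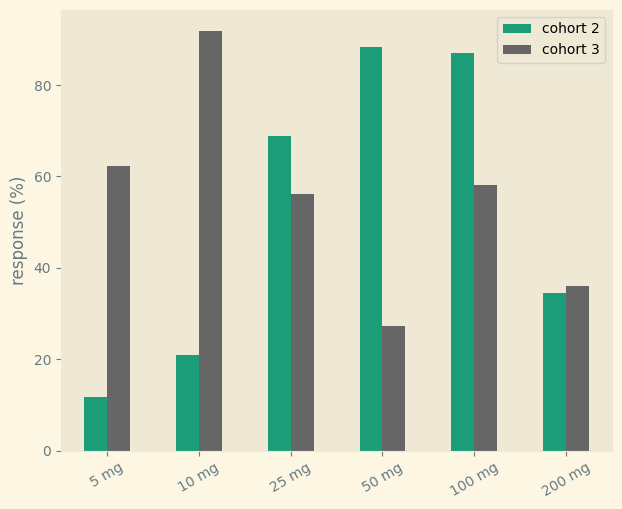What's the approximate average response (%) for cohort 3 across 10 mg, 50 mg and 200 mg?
(90 + 30 + 40) / 3 ≈ 53.

≈ 53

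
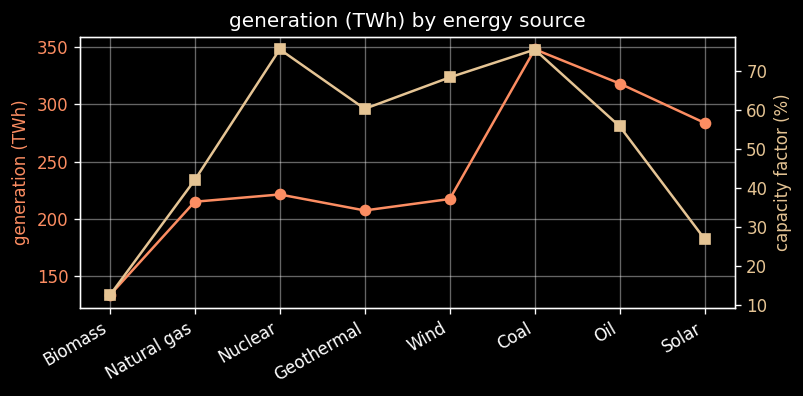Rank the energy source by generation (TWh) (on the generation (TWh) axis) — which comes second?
Top 3 (on the generation (TWh) axis): Coal ≈ 340, Oil ≈ 320, Solar ≈ 280.

Oil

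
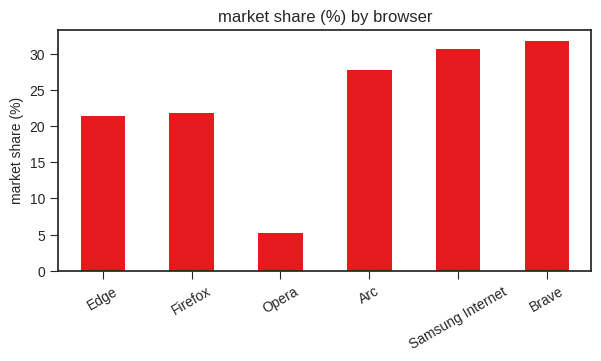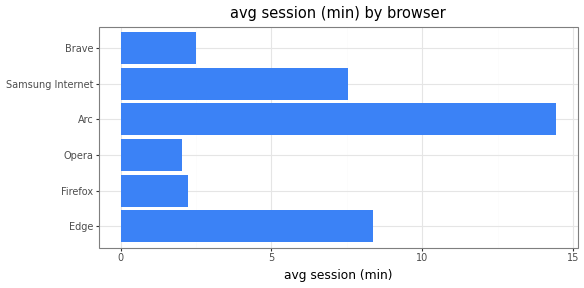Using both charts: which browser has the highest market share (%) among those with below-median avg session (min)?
Chart 2 median avg session (min) ≈ 6; below-median browsers: Firefox, Opera, Brave. Among those, Brave has the highest market share (%) (≈ 30).

Brave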